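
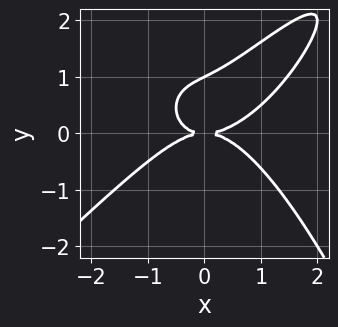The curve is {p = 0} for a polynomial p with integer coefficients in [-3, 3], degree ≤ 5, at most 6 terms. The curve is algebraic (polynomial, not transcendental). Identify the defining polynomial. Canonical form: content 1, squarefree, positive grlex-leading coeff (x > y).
The degree is 4 — the shape is more complex than any degree-3 curve.
Checking where it meets the axes: it meets the x-axis at x = 0 (among the integer gridlines); among the integer gridlines, it crosses the y-axis at y ∈ {0, 1}.
Together with the visible shape, these determine p as stated.

x^4 - x^3*y - x*y^2 + 2*y^3 - 2*y^2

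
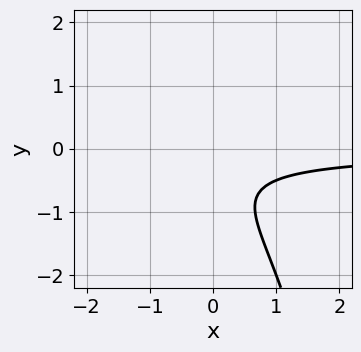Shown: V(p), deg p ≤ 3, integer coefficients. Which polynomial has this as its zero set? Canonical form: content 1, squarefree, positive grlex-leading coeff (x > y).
1. The degree is 3 — the shape is more complex than any degree-2 curve.
2. Reading off the gridlines: it misses every integer gridline on the x-axis; no y-intercept at any integer in the box.
3. Solving for integer coefficients yields p as stated.

x*y^2 - 2*x*y - 3*y^2 - 3*y - 2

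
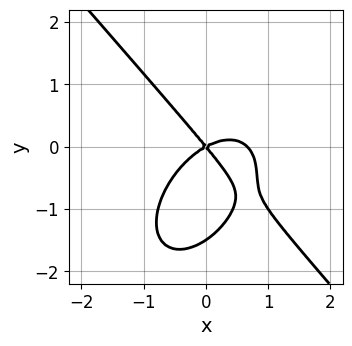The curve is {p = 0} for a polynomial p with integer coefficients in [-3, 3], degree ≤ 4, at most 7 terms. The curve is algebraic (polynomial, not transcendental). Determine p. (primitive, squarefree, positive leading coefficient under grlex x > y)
3*x^3 + 2*y^3 - 2*x^2 + 2*x*y + 3*y^2

(a) The degree is 3 — no degree-2 curve has this shape.
(b) From the visible intercepts: it meets the y-axis at y = 0 (among the integer gridlines); one x-axis crossing is at x = 0.
(c) The integer polynomial consistent with all of this is the stated p.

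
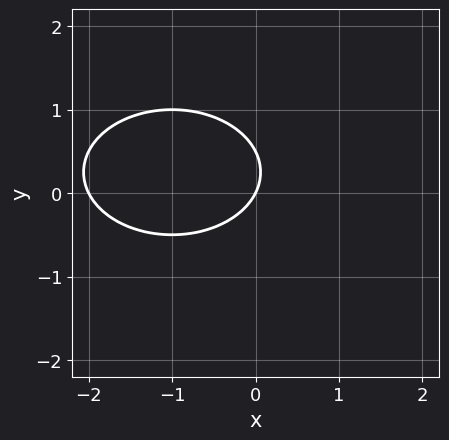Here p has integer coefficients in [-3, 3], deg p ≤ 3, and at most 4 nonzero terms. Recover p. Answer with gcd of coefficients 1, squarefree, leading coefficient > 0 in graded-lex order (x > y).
x^2 + 2*y^2 + 2*x - y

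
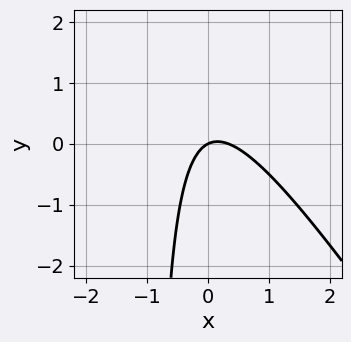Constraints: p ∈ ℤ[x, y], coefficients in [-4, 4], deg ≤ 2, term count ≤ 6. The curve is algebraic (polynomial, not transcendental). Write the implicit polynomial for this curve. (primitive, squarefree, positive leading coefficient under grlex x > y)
deg p = 2. The shape is more complex than any degree-1 curve.
Reading off the gridlines: one y-axis crossing is at y = 0; it meets the x-axis at x = 0 (among the integer gridlines).
Solving for integer coefficients yields p as stated.

3*x^2 + 2*x*y - x + 2*y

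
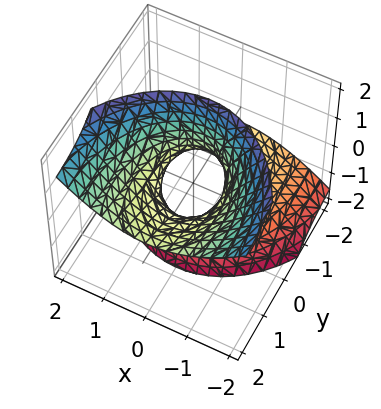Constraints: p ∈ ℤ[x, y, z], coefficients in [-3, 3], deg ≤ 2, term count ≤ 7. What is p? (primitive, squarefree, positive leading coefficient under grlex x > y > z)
2*x^2 + y^2 - 3*y*z - z^2 - 1

(a) deg p = 2.
(b) Checking where it meets the axes: the surface avoids every integer z-axis point in the box; the y-axis gridline crossings are at y ∈ {-1, 1}.
(c) Matching integer coefficients to the picture gives p.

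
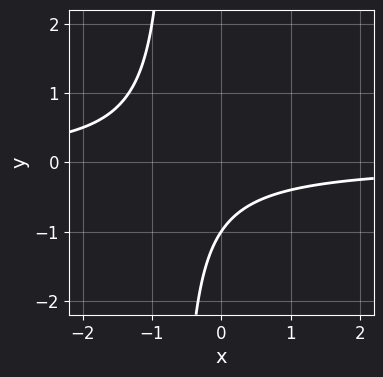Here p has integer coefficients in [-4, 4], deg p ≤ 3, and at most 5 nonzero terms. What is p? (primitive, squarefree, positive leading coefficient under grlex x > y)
1. Degree: a generic line meets the curve in up to 2 points, so deg p = 2.
2. From the axis intercepts and sections: no x-intercept at any integer in the box; it crosses the y-axis at the gridline y = -1.
3. Putting this together gives p.

3*x*y + 2*y + 2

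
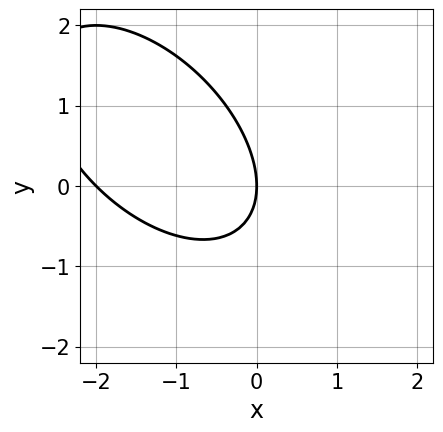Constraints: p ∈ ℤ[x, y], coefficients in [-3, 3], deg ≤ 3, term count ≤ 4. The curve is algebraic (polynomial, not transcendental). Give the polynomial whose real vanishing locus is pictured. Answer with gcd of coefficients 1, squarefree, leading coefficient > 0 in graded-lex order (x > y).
x^2 + x*y + y^2 + 2*x

First, degree: the shape is more complex than any degree-1 curve, so deg p = 2.
Then, from the axis intercepts and sections: among the integer gridlines, it crosses the x-axis at x ∈ {-2, 0}; it crosses the y-axis at the gridline y = 0.
Finally, these observations pin down the coefficients.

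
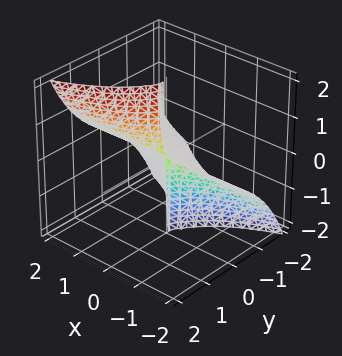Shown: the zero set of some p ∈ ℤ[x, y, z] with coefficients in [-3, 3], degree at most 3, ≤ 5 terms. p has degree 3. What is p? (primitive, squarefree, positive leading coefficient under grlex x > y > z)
2*x^2*y - 3*x^2*z + 2*y^3

First, deg p = 3. A generic line meets the surface in up to 3 points.
Then, checking where it meets the axes: every point of the z-axis in the box is on the surface; every point of the x-axis in the box is on the surface; it crosses the y-axis at the gridline y = 0.
Finally, fitting integer coefficients to these (and the overall shape) gives p.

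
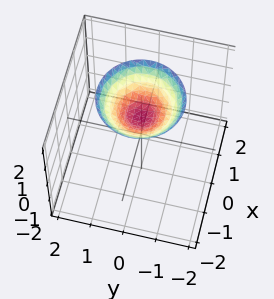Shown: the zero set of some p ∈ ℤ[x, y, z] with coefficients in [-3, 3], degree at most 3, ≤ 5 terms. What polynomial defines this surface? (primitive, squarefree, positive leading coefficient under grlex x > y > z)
2*x^2 + 2*y^2 - 3*z + 3

(a) Degree: a generic line meets the surface in up to 2 points, so deg p = 2.
(b) By symmetry, every cross-section ⟂ z is a circle, so x, y appear only via x² + y².
(c) From the axis intercepts and sections: it misses every integer gridline on the x-axis; a circular section at z = 2 has radius between 1 and 2; it meets the z-axis at z = 1 (among the integer gridlines); it misses every integer gridline on the y-axis.
(d) These observations pin down the coefficients.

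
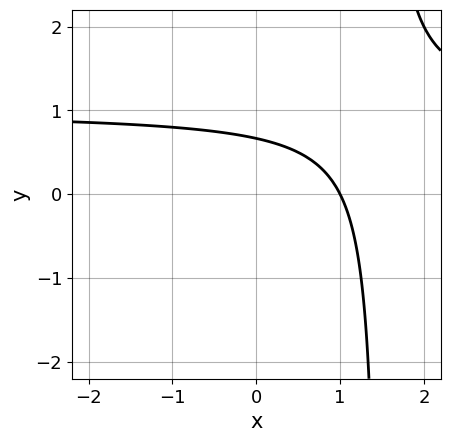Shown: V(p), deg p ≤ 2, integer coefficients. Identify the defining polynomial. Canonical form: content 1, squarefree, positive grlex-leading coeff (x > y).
2*x*y - 2*x - 3*y + 2

(a) deg p = 2. A generic line meets the curve in up to 2 points.
(b) Observable constraints: it crosses the x-axis at the gridline x = 1.
(c) Matching integer coefficients to the picture gives p.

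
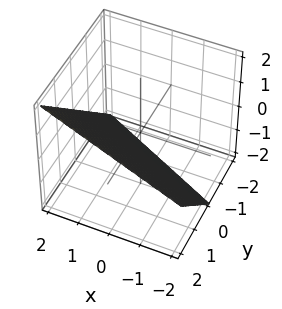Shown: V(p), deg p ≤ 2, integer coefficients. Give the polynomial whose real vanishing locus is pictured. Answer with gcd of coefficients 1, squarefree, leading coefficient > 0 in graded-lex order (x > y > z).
First, deg p = 1.
Next, against the integer gridlines: one y-axis crossing is at y = 1; one z-axis crossing is at z = -1; one x-axis crossing is at x = 2.
Finally, solving for integer coefficients yields p as stated.

x + 2*y - 2*z - 2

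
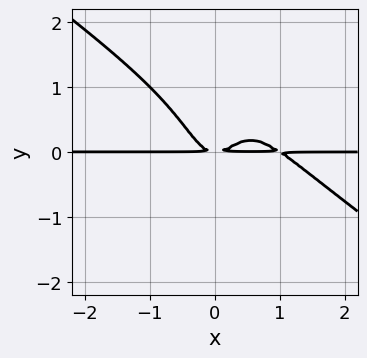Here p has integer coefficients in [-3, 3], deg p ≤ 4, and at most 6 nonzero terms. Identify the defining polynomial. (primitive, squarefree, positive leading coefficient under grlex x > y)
(a) Degree: the shape is more complex than any degree-3 curve, so deg p = 4.
(b) Reading off the gridlines: the visible x-axis segment lies entirely on the curve.
(c) These observations pin down the coefficients.

2*x^3*y + 2*x^2*y^2 - x*y^3 - 2*x^2*y + y^2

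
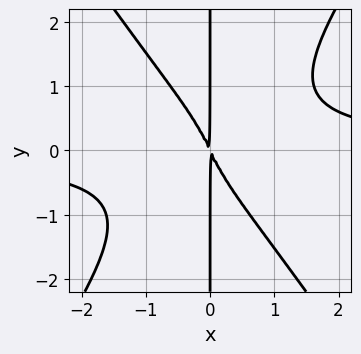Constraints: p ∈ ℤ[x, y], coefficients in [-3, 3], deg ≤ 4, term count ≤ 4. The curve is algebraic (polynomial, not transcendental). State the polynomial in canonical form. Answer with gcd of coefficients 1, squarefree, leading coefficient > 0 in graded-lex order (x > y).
deg p = 4. No degree-3 curve has this shape.
From the axis intercepts and sections: every point of the y-axis in the box is on the curve.
These observations pin down the coefficients.

2*x^3*y - x*y^3 - 2*x^2 - x*y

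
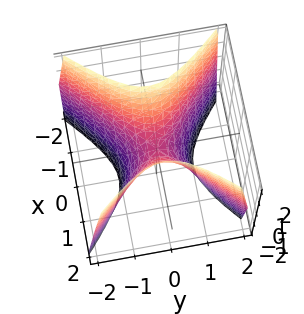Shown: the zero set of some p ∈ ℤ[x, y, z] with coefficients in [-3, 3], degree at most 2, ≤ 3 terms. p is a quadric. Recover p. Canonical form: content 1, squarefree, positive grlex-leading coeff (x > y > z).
1. Degree: a saddle surface; a quadric, so deg p = 2.
2. Symmetries: mirror symmetry x ↦ −x ⇒ only even powers of x; mirror symmetry y ↦ −y ⇒ only even powers of y.
3. From the axis intercepts and sections: it meets the y-axis at y = 0 (among the integer gridlines); one x-axis crossing is at x = 0.
4. Putting this together gives p.

2*x^2 - 2*y^2 - z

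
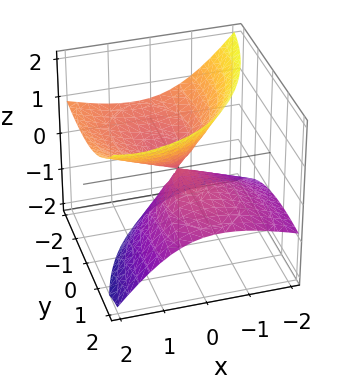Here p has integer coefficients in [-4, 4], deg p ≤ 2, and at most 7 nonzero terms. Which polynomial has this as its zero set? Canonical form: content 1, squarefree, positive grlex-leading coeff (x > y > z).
2*x^2 - 3*x*z + y^2 + 3*y*z - 3*z^2

(a) Degree: no degree-1 surface has this shape, so deg p = 2.
(b) Against the integer gridlines: it crosses the y-axis at the gridline y = 0; it crosses the x-axis at the gridline x = 0.
(c) Solving for integer coefficients yields p as stated.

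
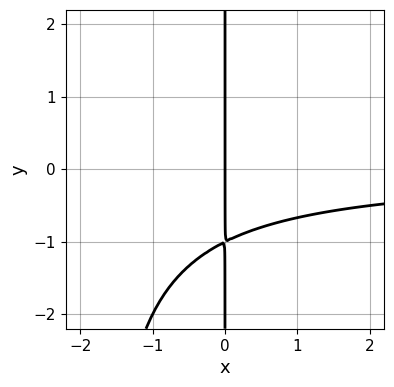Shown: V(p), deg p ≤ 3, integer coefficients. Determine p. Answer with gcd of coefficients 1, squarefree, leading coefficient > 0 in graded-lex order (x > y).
1. The degree is 3 — the shape is more complex than any degree-2 curve.
2. From the axis intercepts and sections: it crosses the x-axis at the gridline x = 0; every point of the y-axis in the box is on the curve.
3. Putting this together gives p.

x^2*y + 2*x*y + 2*x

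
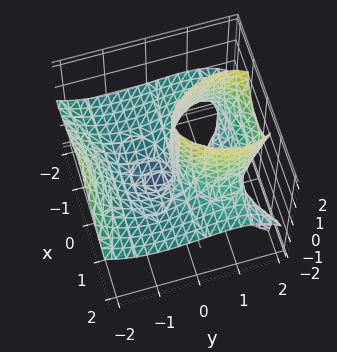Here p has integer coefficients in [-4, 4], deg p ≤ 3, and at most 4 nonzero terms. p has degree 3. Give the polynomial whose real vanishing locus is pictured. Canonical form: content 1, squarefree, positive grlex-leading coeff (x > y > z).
(a) The degree is 3 — no degree-2 surface has this shape.
(b) Against the integer gridlines: it meets the y-axis at y = 0 (among the integer gridlines); every point of the z-axis in the box is on the surface; the visible x-axis segment lies entirely on the surface.
(c) Fitting integer coefficients to these (and the overall shape) gives p.

3*x^2*z + y^3 - 2*y*z - 2*y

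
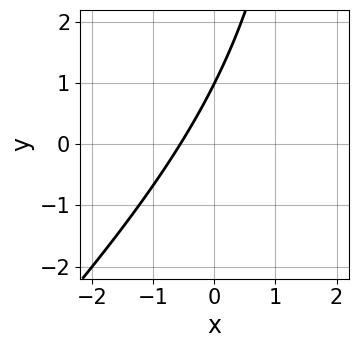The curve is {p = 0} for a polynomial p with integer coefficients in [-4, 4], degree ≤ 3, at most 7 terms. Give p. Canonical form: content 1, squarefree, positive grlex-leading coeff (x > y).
x^2 - x*y - 3*x + 2*y - 2

deg p = 2. A generic line meets the curve in up to 2 points.
Observable constraints: one y-axis crossing is at y = 1.
These observations pin down the coefficients.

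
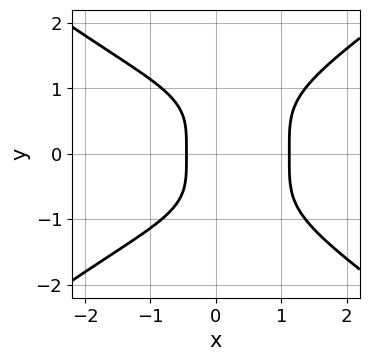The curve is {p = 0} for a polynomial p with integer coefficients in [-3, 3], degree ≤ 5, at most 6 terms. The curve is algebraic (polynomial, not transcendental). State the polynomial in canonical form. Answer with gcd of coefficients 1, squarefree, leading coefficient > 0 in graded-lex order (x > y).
First, the degree is 4 — no degree-3 curve has this shape.
Then, symmetries: it's symmetric under y → −y, forcing even powers of y.
Then, from the axis intercepts and sections: it misses every integer gridline on the y-axis.
Finally, these observations pin down the coefficients.

x^4 - 3*y^4 + 3*x^2 - 3*x - 2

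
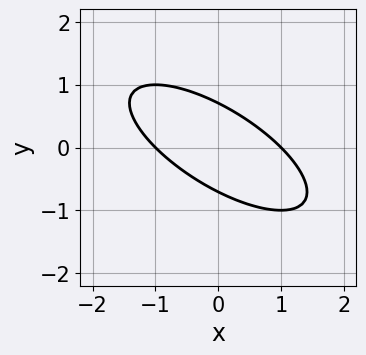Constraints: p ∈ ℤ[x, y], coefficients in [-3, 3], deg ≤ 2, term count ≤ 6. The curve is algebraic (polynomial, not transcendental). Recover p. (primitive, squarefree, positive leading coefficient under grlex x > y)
x^2 + 2*x*y + 2*y^2 - 1

First, deg p = 2.
Next, observable constraints: the x-axis gridline crossings are at x ∈ {-1, 1}.
Finally, matching integer coefficients to the picture gives p.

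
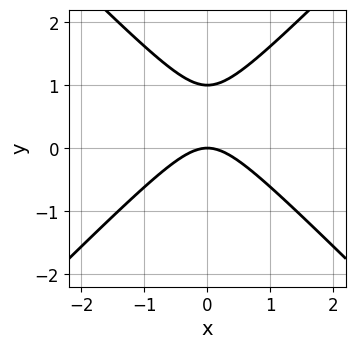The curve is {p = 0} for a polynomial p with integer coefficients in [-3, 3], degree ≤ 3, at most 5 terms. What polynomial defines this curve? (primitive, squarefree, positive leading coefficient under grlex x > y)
x^2 - y^2 + y

First, deg p = 2. The shape is more complex than any degree-1 curve.
Next, symmetries: mirror symmetry x ↦ −x ⇒ only even powers of x.
Then, from the visible intercepts: among the integer gridlines, it crosses the y-axis at y ∈ {0, 1}; it crosses the x-axis at the gridline x = 0.
Finally, these observations pin down the coefficients.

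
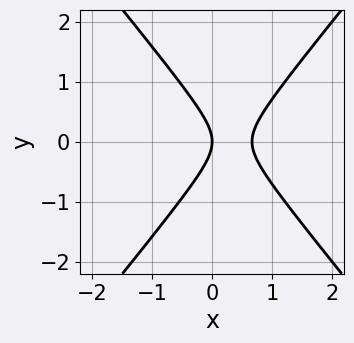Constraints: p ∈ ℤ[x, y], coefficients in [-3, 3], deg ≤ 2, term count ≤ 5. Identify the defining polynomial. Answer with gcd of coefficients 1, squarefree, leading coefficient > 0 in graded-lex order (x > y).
3*x^2 - 2*y^2 - 2*x

First, the degree is 2 — the shape is more complex than any degree-1 curve.
Next, symmetries: the y ↦ −y reflection is a symmetry, so y appears only in even powers.
Next, from the visible intercepts: it meets the x-axis at x = 0 (among the integer gridlines); one y-axis crossing is at y = 0.
Finally, fitting integer coefficients to these (and the overall shape) gives p.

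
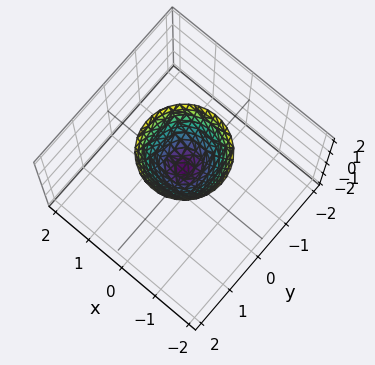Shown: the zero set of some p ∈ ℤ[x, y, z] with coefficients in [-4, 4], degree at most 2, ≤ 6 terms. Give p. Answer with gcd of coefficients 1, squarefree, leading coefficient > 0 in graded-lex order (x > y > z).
Degree: a generic line meets the surface in up to 2 points, so deg p = 2.
Symmetries: rotational symmetry about the z-axis ⇒ p depends on x, y only through x² + y².
From the axis intercepts and sections: it misses every integer gridline on the y-axis; the surface avoids every integer x-axis point in the box; a circular section at z = 1 has radius between 0 and 1.
Matching integer coefficients to the picture gives p.

3*x^2 + 3*y^2 - 2*z + 1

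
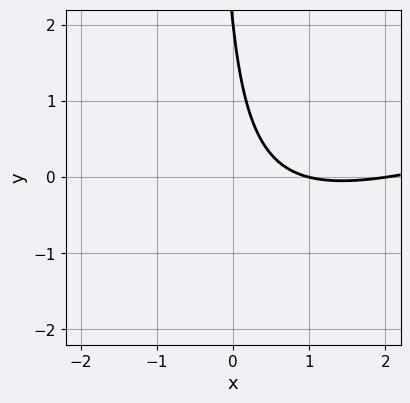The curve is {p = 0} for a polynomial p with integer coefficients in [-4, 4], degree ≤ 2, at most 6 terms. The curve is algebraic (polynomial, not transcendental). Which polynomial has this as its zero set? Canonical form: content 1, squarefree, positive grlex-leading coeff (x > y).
x^2 - 3*x*y - 3*x - y + 2

1. Degree: a generic line meets the curve in up to 2 points, so deg p = 2.
2. Against the integer gridlines: it crosses the y-axis at the gridline y = 2; among the integer gridlines, it crosses the x-axis at x ∈ {1, 2}.
3. Putting this together gives p.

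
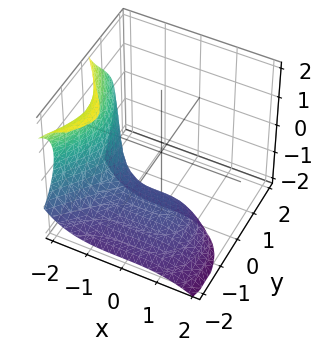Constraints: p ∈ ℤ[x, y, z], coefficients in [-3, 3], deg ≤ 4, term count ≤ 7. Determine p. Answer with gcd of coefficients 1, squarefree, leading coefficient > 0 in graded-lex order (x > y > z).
x^3 + 2*y*z^2 + 3*y^2 + 2*z + 3

(a) Degree: no degree-2 surface has this shape, so deg p = 3.
(b) Against the integer gridlines: it misses every integer gridline on the y-axis.
(c) Solving for integer coefficients yields p as stated.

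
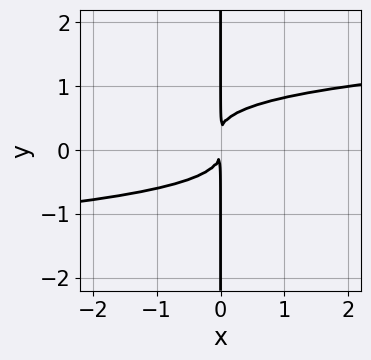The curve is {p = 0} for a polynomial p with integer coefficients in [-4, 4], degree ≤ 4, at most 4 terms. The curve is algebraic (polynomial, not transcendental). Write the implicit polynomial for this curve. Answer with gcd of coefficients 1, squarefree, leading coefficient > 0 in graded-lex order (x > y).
3*x*y^3 - x*y^2 - x^2

1. deg p = 4. No degree-3 curve has this shape.
2. From the visible intercepts: every point of the y-axis in the box is on the curve.
3. Matching integer coefficients to the picture gives p.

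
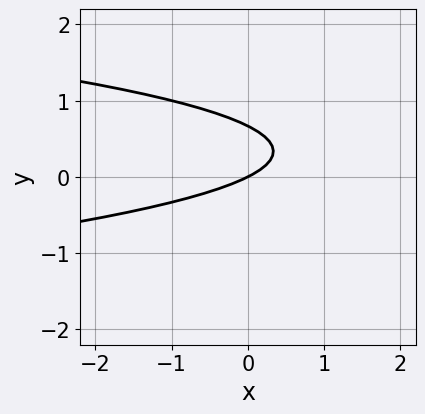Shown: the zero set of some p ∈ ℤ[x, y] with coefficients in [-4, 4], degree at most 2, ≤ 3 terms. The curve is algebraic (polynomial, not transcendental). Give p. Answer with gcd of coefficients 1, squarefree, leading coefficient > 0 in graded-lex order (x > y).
3*y^2 + x - 2*y

The degree is 2 — a generic line meets the curve in up to 2 points.
Observable constraints: one y-axis crossing is at y = 0; it meets the x-axis at x = 0 (among the integer gridlines).
Matching integer coefficients to the picture gives p.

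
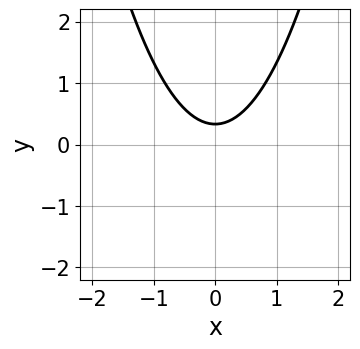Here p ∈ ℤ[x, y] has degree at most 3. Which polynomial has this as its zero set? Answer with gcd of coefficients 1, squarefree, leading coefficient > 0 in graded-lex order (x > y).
3*x^2 - 3*y + 1

1. The degree is 2 — no degree-1 curve has this shape.
2. Symmetries: mirror symmetry x ↦ −x ⇒ only even powers of x.
3. Checking where it meets the axes: the curve avoids every integer x-axis point in the box.
4. These observations pin down the coefficients.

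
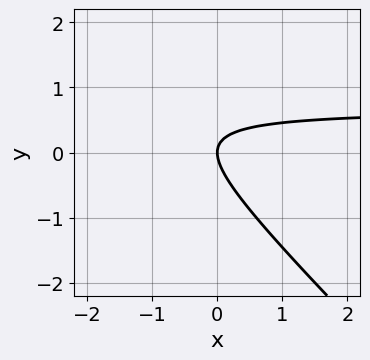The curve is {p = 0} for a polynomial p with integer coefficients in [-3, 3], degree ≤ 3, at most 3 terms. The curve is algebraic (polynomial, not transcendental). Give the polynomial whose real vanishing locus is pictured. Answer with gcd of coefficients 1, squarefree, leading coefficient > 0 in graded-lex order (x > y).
1. deg p = 2.
2. Observable constraints: it meets the y-axis at y = 0 (among the integer gridlines); one x-axis crossing is at x = 0.
3. Assembling these constraints gives the stated polynomial.

3*x*y + 3*y^2 - 2*x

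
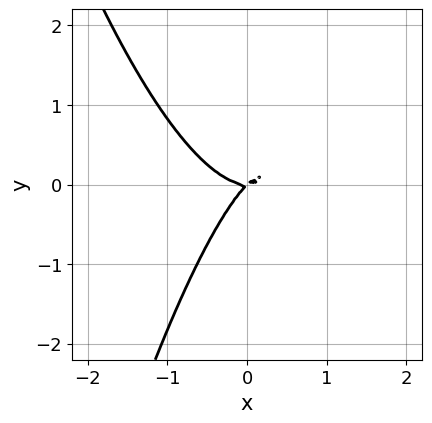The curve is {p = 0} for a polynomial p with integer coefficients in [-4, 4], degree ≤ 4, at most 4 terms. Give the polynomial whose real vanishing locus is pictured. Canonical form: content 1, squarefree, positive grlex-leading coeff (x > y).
3*x^3 - 2*x*y + 2*y^2

deg p = 3.
From the visible intercepts: it meets the x-axis at x = 0 (among the integer gridlines); it crosses the y-axis at the gridline y = 0.
These observations pin down the coefficients.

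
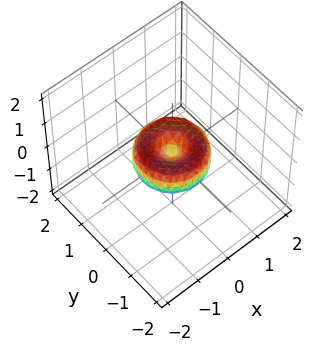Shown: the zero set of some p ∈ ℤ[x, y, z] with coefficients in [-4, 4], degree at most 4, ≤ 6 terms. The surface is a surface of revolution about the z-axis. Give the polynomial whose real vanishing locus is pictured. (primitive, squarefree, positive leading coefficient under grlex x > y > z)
x^4 + 2*x^2*y^2 + y^4 - x^2 - y^2 + z^2

(a) deg p = 4.
(b) By symmetry, the z-axis is an axis of rotation, so x and y enter only as x² + y².
(c) From the visible intercepts: a circular section at z = 0 has radius exactly 1; among the integer gridlines, it crosses the y-axis at y ∈ {-1, 0, 1}; one z-axis crossing is at z = 0; among the integer gridlines, it crosses the x-axis at x ∈ {-1, 0, 1}.
(d) Matching integer coefficients to the picture gives p.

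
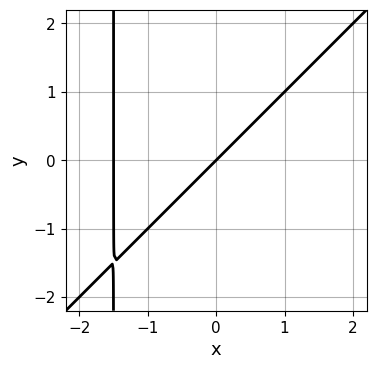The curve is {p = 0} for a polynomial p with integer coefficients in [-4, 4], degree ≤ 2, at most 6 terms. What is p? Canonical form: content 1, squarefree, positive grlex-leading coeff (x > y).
2*x^2 - 2*x*y + 3*x - 3*y

deg p = 2. The shape is more complex than any degree-1 curve.
Against the integer gridlines: it crosses the x-axis at the gridline x = 0; one y-axis crossing is at y = 0.
These observations pin down the coefficients.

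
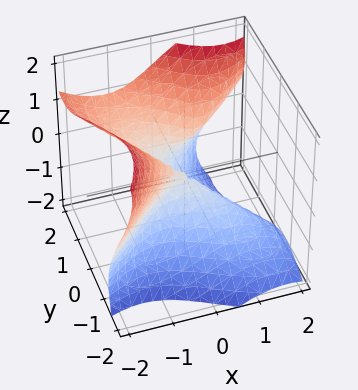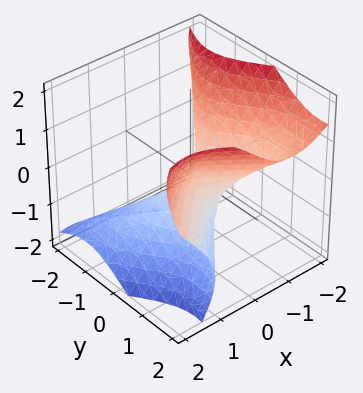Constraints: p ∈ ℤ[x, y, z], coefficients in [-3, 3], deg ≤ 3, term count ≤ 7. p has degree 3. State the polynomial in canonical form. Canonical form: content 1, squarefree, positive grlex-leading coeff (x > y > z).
1. Degree: a generic line meets the surface in up to 3 points, so deg p = 3.
2. Against the integer gridlines: one z-axis crossing is at z = 0; the y-axis gridline crossings are at y ∈ {0, 1}; it crosses the x-axis at the gridline x = 0.
3. Fitting integer coefficients to these (and the overall shape) gives p.

x^3 - 2*x*y*z - y^3 + z^3 + y^2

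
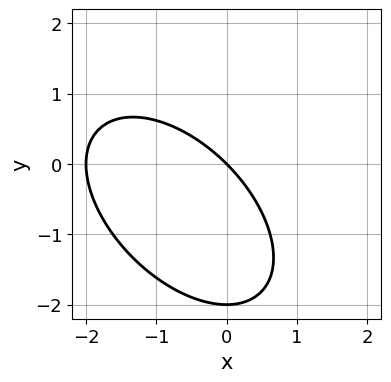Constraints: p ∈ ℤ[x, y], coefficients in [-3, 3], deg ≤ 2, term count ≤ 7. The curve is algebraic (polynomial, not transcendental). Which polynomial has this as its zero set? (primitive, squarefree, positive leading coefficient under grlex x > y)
(a) Degree: a generic line meets the curve in up to 2 points, so deg p = 2.
(b) Checking where it meets the axes: the x-axis gridline crossings are at x ∈ {-2, 0}; the y-axis gridline crossings are at y ∈ {-2, 0}.
(c) Together with the visible shape, these determine p as stated.

x^2 + x*y + y^2 + 2*x + 2*y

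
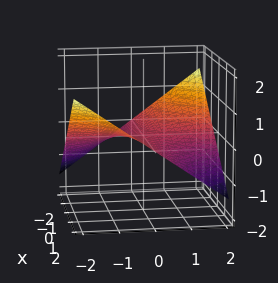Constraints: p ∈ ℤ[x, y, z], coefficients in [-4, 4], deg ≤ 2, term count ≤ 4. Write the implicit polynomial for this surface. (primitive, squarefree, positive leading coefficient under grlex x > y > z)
x*y + 3*z

1. Degree: a hyperbolic paraboloid; a quadric, so deg p = 2.
2. Checking where it meets the axes: it meets the z-axis at z = 0 (among the integer gridlines); every point of the x-axis in the box is on the surface; the visible y-axis segment lies entirely on the surface.
3. The integer polynomial consistent with all of this is the stated p.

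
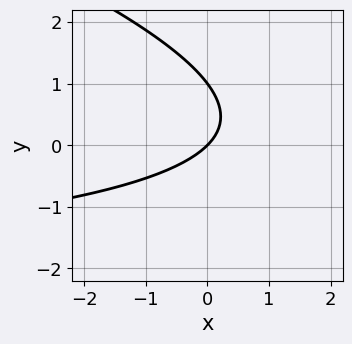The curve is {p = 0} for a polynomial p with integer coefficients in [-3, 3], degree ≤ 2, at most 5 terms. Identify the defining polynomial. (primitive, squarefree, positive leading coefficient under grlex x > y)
First, deg p = 2.
Then, observable constraints: it crosses the x-axis at the gridline x = 0; among the integer gridlines, it crosses the y-axis at y ∈ {0, 1}.
Finally, putting this together gives p.

x*y + 3*y^2 + 3*x - 3*y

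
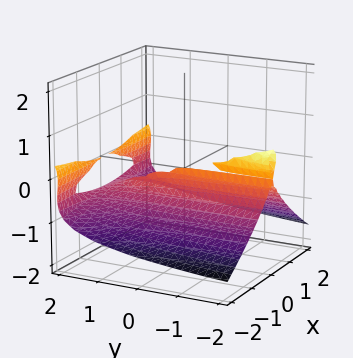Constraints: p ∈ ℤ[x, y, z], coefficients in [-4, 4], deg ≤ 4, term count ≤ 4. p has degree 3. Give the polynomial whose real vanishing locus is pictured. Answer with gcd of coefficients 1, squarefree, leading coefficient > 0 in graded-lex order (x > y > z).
First, there are 2 components. They look like related sheets of one shape, so recover p as a whole.
Next, the degree is 3 — the shape is more complex than any degree-2 surface.
Next, from the axis intercepts and sections: it crosses the x-axis at the gridline x = 0; it crosses the z-axis at the gridline z = 0; every point of the y-axis in the box is on the surface.
Finally, these observations pin down the coefficients.

x^2*y - y*z^2 - 3*z^3 - 2*x^2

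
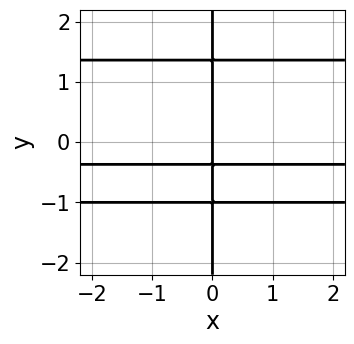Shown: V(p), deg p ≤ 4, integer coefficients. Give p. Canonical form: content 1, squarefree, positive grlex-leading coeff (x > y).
2*x*y^3 - 3*x*y - x

deg p = 4. A generic line meets the curve in up to 4 points.
Reading off the gridlines: every point of the y-axis in the box is on the curve; it crosses the x-axis at the gridline x = 0.
Putting this together gives p.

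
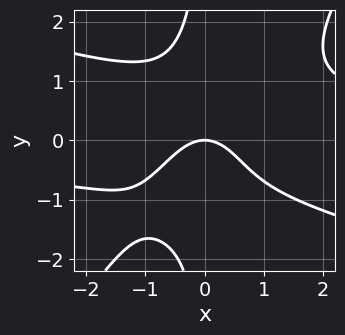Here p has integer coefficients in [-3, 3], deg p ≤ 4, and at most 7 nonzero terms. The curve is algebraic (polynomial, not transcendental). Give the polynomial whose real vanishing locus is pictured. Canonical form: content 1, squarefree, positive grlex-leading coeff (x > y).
x^3*y + 2*x^2*y^2 - 2*x*y^3 - 3*x^2 - 3*y

First, degree: no degree-3 curve has this shape, so deg p = 4.
Next, observable constraints: it crosses the x-axis at the gridline x = 0; it meets the y-axis at y = 0 (among the integer gridlines).
Finally, these observations pin down the coefficients.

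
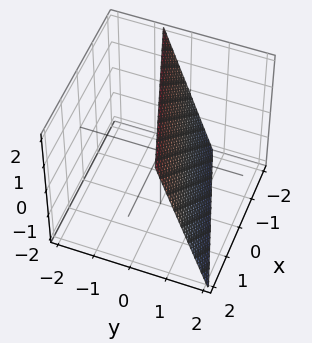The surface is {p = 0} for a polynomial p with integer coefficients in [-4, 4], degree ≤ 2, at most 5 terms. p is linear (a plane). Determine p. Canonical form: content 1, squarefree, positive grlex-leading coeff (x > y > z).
Degree: every cross-section is a straight line — this is a plane, so deg p = 1.
Against the integer gridlines: one x-axis crossing is at x = -2; it crosses the z-axis at the gridline z = 2.
Matching integer coefficients to the picture gives p.

x - 3*y - z + 2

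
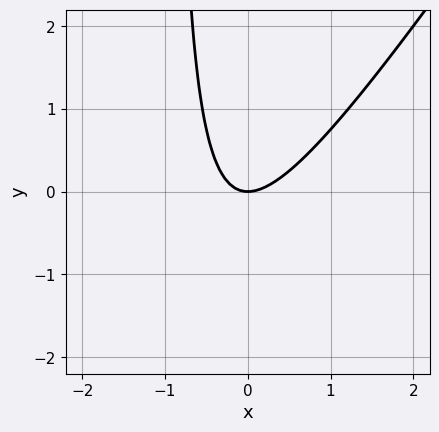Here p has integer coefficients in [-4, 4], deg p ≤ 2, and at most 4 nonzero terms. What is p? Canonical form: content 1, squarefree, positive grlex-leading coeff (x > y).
deg p = 2.
From the axis intercepts and sections: it meets the y-axis at y = 0 (among the integer gridlines); it meets the x-axis at x = 0 (among the integer gridlines).
Matching integer coefficients to the picture gives p.

3*x^2 - 2*x*y - 2*y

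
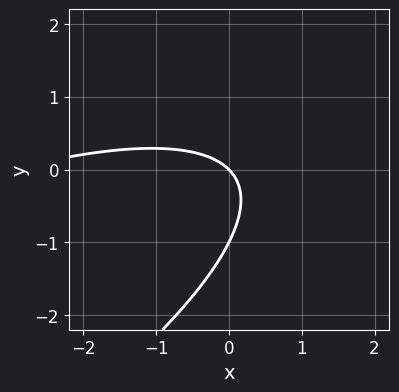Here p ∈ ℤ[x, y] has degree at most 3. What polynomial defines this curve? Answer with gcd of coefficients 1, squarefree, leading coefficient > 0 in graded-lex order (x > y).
x^2 - 3*x*y + 3*y^2 + 3*x + 3*y

Degree: a generic line meets the curve in up to 2 points, so deg p = 2.
Observable constraints: one x-axis crossing is at x = 0; the y-axis gridline crossings are at y ∈ {-1, 0}.
Matching integer coefficients to the picture gives p.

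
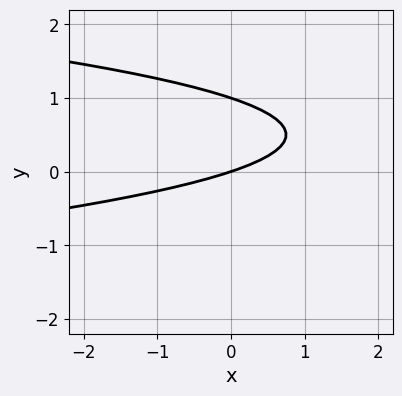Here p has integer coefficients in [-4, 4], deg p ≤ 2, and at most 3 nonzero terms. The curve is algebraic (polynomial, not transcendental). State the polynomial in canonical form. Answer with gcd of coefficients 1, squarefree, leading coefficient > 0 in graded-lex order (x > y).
(a) deg p = 2.
(b) Reading off the gridlines: one x-axis crossing is at x = 0; among the integer gridlines, it crosses the y-axis at y ∈ {0, 1}.
(c) Fitting integer coefficients to these (and the overall shape) gives p.

3*y^2 + x - 3*y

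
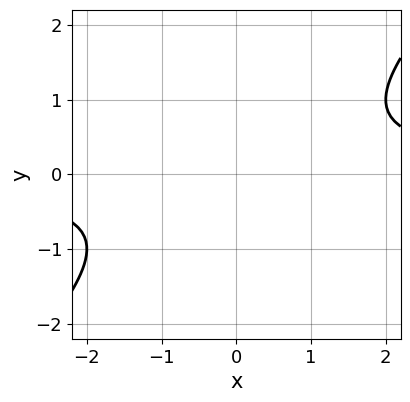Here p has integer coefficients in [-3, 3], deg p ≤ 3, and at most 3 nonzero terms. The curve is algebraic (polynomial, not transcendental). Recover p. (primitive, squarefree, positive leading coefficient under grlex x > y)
1. Degree: the shape is more complex than any degree-1 curve, so deg p = 2.
2. From the visible intercepts: the curve avoids every integer x-axis point in the box; it misses every integer gridline on the y-axis.
3. Matching integer coefficients to the picture gives p.

x*y - y^2 - 1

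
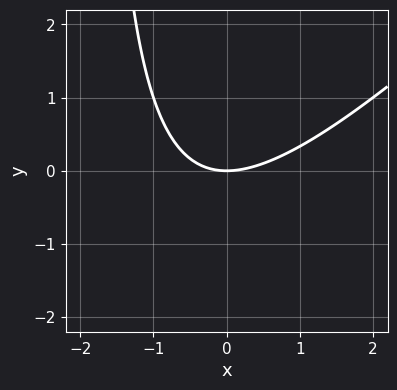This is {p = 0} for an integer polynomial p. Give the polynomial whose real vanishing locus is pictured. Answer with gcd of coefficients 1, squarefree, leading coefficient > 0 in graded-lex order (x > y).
x^2 - x*y - 2*y

First, the degree is 2 — a generic line meets the curve in up to 2 points.
Then, reading off the gridlines: one x-axis crossing is at x = 0; one y-axis crossing is at y = 0.
Finally, the integer polynomial consistent with all of this is the stated p.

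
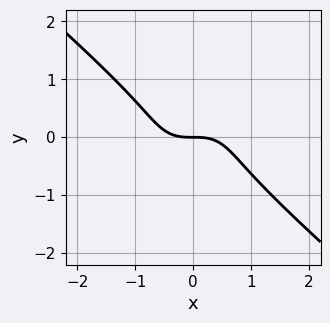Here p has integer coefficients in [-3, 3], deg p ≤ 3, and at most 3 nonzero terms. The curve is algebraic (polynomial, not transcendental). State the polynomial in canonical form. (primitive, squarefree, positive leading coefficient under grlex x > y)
2*x^3 + 3*y^3 + 2*y

(a) deg p = 3. The shape is more complex than any degree-2 curve.
(b) From the visible intercepts: it crosses the x-axis at the gridline x = 0; it meets the y-axis at y = 0 (among the integer gridlines).
(c) These observations pin down the coefficients.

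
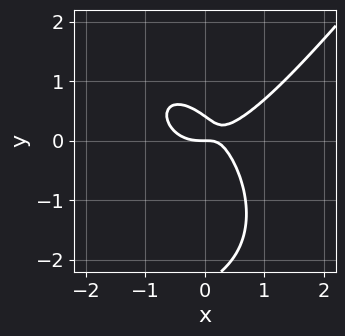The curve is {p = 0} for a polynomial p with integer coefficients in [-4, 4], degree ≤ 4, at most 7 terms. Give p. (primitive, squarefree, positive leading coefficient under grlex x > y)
(a) deg p = 3.
(b) From the visible intercepts: it meets the x-axis at x = 0 (among the integer gridlines); one y-axis crossing is at y = 0.
(c) Matching integer coefficients to the picture gives p.

2*x^3 - y^3 - 2*x*y - 2*y^2 + y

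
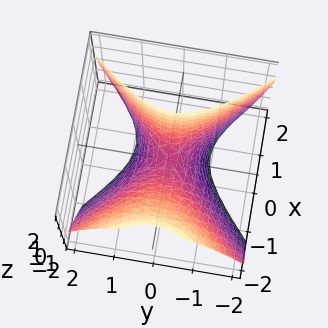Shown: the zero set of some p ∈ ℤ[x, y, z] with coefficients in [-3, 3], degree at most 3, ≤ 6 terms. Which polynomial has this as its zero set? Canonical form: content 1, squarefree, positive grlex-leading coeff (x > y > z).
3*x^2 + 2*x*z - 3*y^2 - 2*z

1. Degree: a generic line meets the surface in up to 2 points, so deg p = 2.
2. From the visible intercepts: one x-axis crossing is at x = 0; it meets the y-axis at y = 0 (among the integer gridlines); it meets the z-axis at z = 0 (among the integer gridlines).
3. Matching integer coefficients to the picture gives p.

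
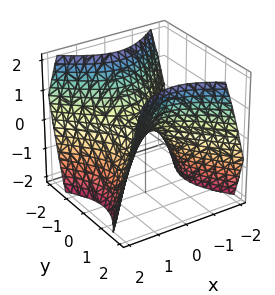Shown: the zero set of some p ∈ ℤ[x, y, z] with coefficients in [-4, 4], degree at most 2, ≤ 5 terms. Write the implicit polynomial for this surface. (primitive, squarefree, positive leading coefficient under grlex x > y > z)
1. Degree: a hyperbolic paraboloid; a quadric, so deg p = 2.
2. Symmetries: it's symmetric under y → −y, forcing even powers of y; mirror symmetry x ↦ −x ⇒ only even powers of x.
3. From the axis intercepts and sections: it crosses the z-axis at the gridline z = 0; it meets the x-axis at x = 0 (among the integer gridlines); one y-axis crossing is at y = 0.
4. Matching integer coefficients to the picture gives p.

x^2 - y^2 + z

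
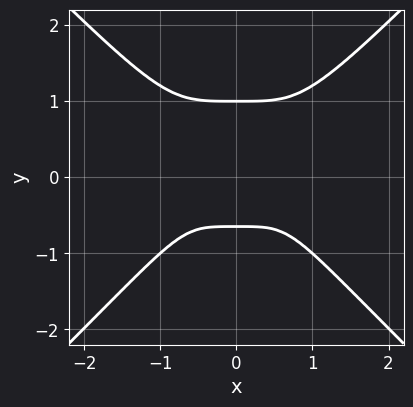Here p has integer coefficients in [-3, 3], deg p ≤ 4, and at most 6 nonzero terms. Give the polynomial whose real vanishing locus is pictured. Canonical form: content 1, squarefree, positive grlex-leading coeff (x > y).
1. Degree: no degree-3 curve has this shape, so deg p = 4.
2. Symmetries: mirror symmetry x ↦ −x ⇒ only even powers of x.
3. Checking where it meets the axes: it crosses the y-axis at the gridline y = 1; it misses every integer gridline on the x-axis.
4. Matching integer coefficients to the picture gives p.

2*x^4 - 2*y^4 + y + 1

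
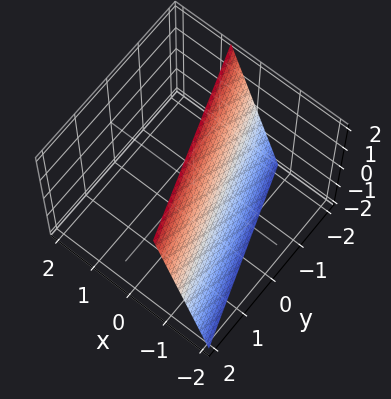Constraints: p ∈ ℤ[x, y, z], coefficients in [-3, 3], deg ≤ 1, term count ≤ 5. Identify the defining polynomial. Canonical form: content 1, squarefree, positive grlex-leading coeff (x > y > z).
1. Degree: every cross-section is a straight line — this is a plane, so deg p = 1.
2. From the axis intercepts and sections: one y-axis crossing is at y = -2; one z-axis crossing is at z = 2.
3. Matching integer coefficients to the picture gives p.

3*x + y - z + 2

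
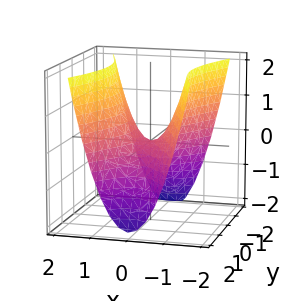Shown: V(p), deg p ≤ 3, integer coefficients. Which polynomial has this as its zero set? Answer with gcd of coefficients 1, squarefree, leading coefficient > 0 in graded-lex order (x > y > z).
3*x^2 - y^2 - 2*z

First, deg p = 2. A saddle surface; a quadric.
Then, symmetries: mirror symmetry x ↦ −x ⇒ only even powers of x; it's symmetric under y → −y, forcing even powers of y.
Next, from the axis intercepts and sections: one y-axis crossing is at y = 0; one z-axis crossing is at z = 0; it crosses the x-axis at the gridline x = 0.
Finally, fitting integer coefficients to these (and the overall shape) gives p.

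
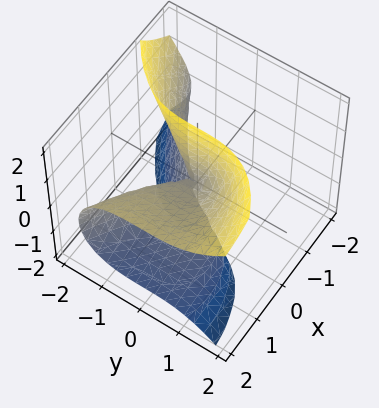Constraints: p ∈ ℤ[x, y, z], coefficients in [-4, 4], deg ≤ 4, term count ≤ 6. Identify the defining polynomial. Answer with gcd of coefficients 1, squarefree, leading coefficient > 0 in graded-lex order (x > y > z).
3*x*z^2 - 2*y^3 - 2*x^2 + 2*x*z

Degree: a generic line meets the surface in up to 3 points, so deg p = 3.
Observable constraints: it crosses the y-axis at the gridline y = 0; one x-axis crossing is at x = 0; the visible z-axis segment lies entirely on the surface.
The integer polynomial consistent with all of this is the stated p.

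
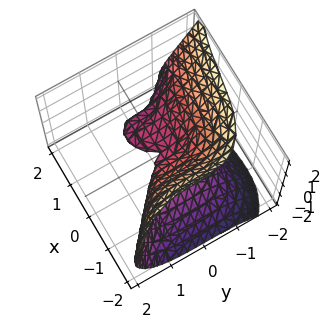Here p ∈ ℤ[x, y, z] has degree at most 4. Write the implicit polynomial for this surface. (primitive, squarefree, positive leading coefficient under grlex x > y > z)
x^3 + 2*y^3 - x^2 + 2*x*z + 3*z^2

First, deg p = 3.
Next, from the axis intercepts and sections: it crosses the y-axis at the gridline y = 0; it crosses the z-axis at the gridline z = 0.
Finally, putting this together gives p.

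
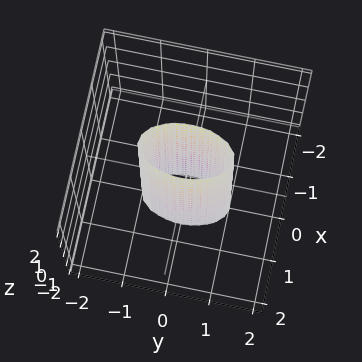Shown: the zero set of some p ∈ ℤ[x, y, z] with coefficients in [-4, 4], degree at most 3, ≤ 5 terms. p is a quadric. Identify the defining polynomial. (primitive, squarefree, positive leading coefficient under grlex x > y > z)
3*x^2 + y^2 - 1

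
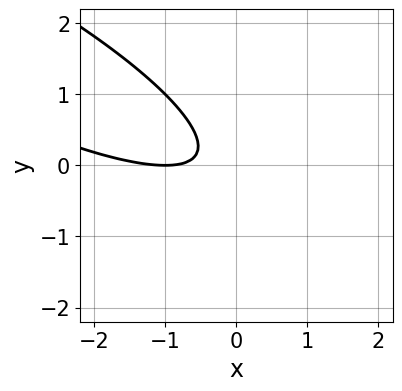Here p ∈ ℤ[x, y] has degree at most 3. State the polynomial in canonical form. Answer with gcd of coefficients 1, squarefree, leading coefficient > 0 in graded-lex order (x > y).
x^2 + 3*x*y + 3*y^2 + 2*x + 1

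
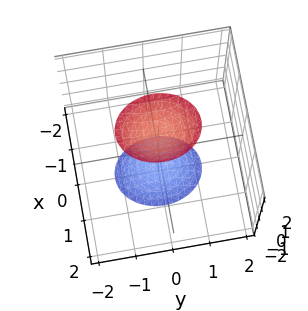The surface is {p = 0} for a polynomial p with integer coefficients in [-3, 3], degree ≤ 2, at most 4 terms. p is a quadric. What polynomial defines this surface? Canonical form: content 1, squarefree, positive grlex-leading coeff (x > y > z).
1. I count 2 distinct pieces.
2. The degree is 2 — two separate bowl-shaped sheets opening away from each other; a quadric.
3. Symmetries: it's symmetric under y → −y, forcing even powers of y; it's symmetric under x → −x, forcing even powers of x; mirror symmetry z ↦ −z ⇒ only even powers of z.
4. Observable constraints: no y-intercept at any integer in the box; the surface avoids every integer x-axis point in the box.
5. Matching integer coefficients to the picture gives p.

3*x^2 + 2*y^2 - z^2 + 2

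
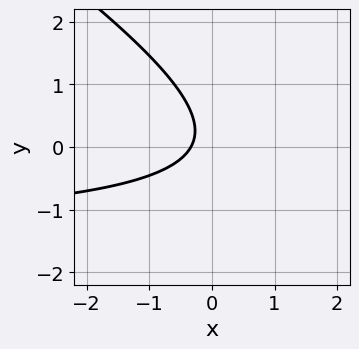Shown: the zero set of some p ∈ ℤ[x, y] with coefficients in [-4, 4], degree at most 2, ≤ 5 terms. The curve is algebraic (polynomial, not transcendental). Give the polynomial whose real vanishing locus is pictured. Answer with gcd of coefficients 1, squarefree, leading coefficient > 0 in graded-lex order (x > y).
2*x*y + 3*y^2 + 3*x - y + 1

First, deg p = 2. A generic line meets the curve in up to 2 points.
Then, reading off the gridlines: no y-intercept at any integer in the box.
Finally, putting this together gives p.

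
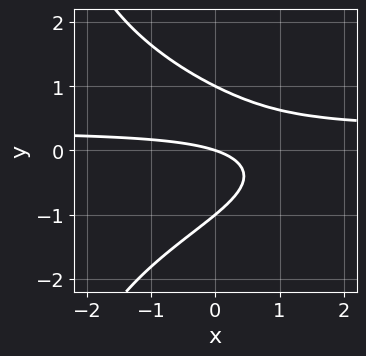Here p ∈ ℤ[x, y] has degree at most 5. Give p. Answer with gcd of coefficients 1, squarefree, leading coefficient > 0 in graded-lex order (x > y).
Degree: a generic line meets the curve in up to 4 points, so deg p = 4.
Checking where it meets the axes: one x-axis crossing is at x = 0; among the integer gridlines, it crosses the y-axis at y ∈ {-1, 0, 1}.
Together with the visible shape, these determine p as stated.

x*y^3 + 3*y^3 + 3*x*y - x - 3*y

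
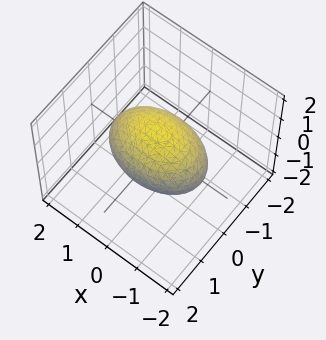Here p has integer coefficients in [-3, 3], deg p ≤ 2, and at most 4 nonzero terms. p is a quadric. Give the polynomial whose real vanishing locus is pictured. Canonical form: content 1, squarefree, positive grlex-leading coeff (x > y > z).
x^2 + 2*y^2 + 2*z^2 - 2

(a) The degree is 2 — bounded and convex; a quadric.
(b) Symmetries: mirror symmetry x ↦ −x ⇒ only even powers of x; it's symmetric under z → −z, forcing even powers of z; mirror symmetry y ↦ −y ⇒ only even powers of y.
(c) From the axis intercepts and sections: the z-axis gridline crossings are at z ∈ {-1, 1}; the y-axis gridline crossings are at y ∈ {-1, 1}.
(d) Solving for integer coefficients yields p as stated.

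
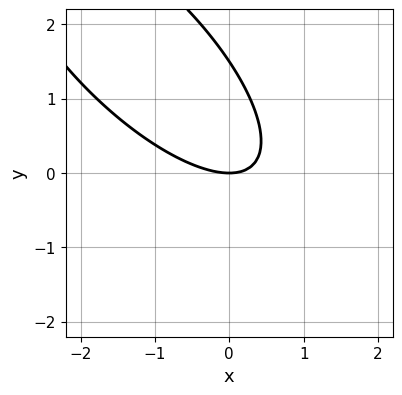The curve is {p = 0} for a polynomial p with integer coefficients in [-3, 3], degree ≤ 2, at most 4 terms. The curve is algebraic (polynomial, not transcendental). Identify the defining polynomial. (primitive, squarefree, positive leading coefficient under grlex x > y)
2*x^2 + 3*x*y + 2*y^2 - 3*y

(a) Degree: no degree-1 curve has this shape, so deg p = 2.
(b) From the visible intercepts: one x-axis crossing is at x = 0; it meets the y-axis at y = 0 (among the integer gridlines).
(c) The integer polynomial consistent with all of this is the stated p.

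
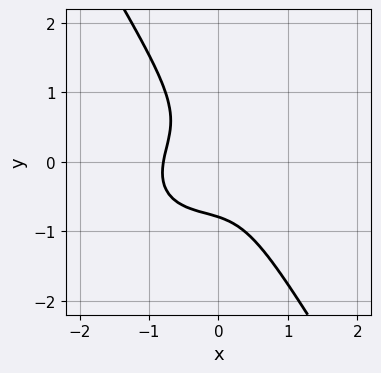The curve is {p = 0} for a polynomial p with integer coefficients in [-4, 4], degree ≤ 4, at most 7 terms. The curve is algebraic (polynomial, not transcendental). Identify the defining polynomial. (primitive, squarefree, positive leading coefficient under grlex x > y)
Degree: the shape is more complex than any degree-2 curve, so deg p = 3.
Matching integer coefficients to the picture gives p.

2*x^3 - x^2*y + 2*x*y^2 + 2*y^3 + 1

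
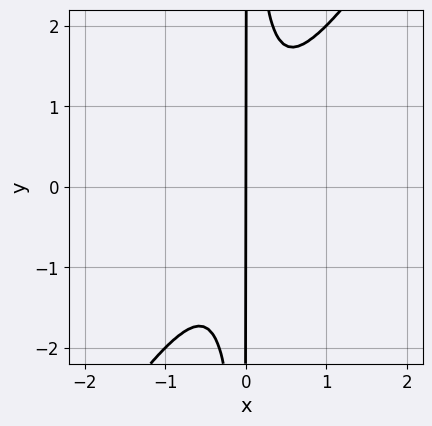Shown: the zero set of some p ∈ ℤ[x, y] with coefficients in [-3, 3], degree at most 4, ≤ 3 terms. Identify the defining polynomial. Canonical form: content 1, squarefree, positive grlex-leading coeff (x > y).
deg p = 3. No degree-2 curve has this shape.
Reading off the gridlines: every point of the y-axis in the box is on the curve; it meets the x-axis at x = 0 (among the integer gridlines).
Fitting integer coefficients to these (and the overall shape) gives p.

3*x^3 - 2*x^2*y + x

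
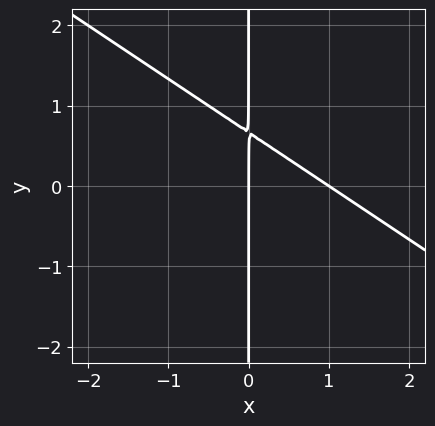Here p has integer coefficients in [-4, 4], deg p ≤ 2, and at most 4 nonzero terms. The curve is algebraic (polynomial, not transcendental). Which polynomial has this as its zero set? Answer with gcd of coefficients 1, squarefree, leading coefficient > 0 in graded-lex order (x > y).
2*x^2 + 3*x*y - 2*x

The degree is 2 — no degree-1 curve has this shape.
From the axis intercepts and sections: the visible y-axis segment lies entirely on the curve; among the integer gridlines, it crosses the x-axis at x ∈ {0, 1}.
Assembling these constraints gives the stated polynomial.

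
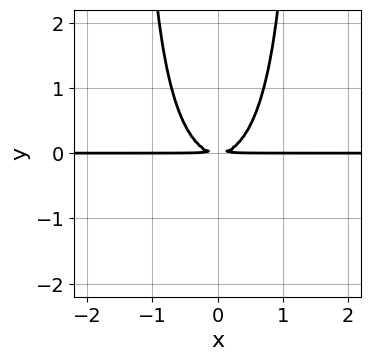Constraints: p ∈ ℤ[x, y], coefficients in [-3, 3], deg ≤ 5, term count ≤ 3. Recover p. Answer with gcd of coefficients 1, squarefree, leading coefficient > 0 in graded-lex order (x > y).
(a) The degree is 4 — the shape is more complex than any degree-3 curve.
(b) Symmetries: the x ↦ −x reflection is a symmetry, so x appears only in even powers.
(c) From the visible intercepts: every point of the x-axis in the box is on the curve.
(d) Together with the visible shape, these determine p as stated.

x^2*y^2 + 3*x^2*y - 2*y^2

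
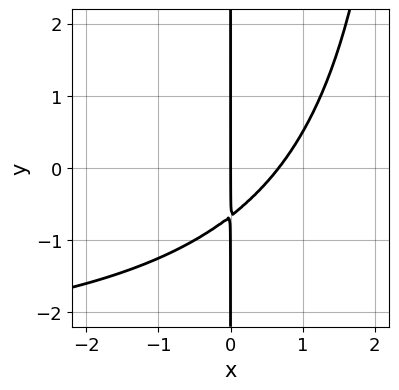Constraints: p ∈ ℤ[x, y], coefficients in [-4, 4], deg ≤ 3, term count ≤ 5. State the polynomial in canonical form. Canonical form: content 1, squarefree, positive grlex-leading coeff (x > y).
First, the degree is 3 — a generic line meets the curve in up to 3 points.
Then, from the visible intercepts: every point of the y-axis in the box is on the curve; it crosses the x-axis at the gridline x = 0.
Finally, assembling these constraints gives the stated polynomial.

x^2*y + 3*x^2 - 3*x*y - 2*x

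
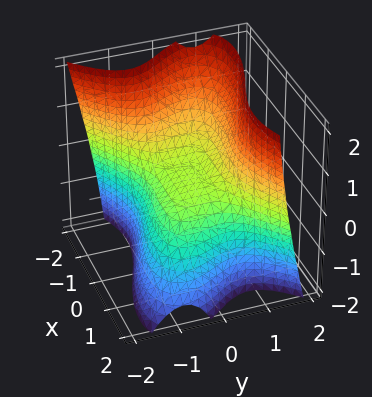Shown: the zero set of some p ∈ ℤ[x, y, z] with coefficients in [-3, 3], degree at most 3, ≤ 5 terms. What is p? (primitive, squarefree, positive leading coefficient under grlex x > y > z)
First, the degree is 3 — the shape is more complex than any degree-2 surface.
Then, reading off the gridlines: it meets the x-axis at x = 0 (among the integer gridlines); it meets the y-axis at y = 0 (among the integer gridlines); one z-axis crossing is at z = 0.
Finally, matching integer coefficients to the picture gives p.

x^3 - 2*x*y*z - 3*y^3 + 3*z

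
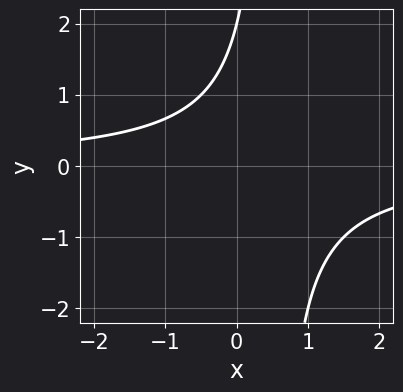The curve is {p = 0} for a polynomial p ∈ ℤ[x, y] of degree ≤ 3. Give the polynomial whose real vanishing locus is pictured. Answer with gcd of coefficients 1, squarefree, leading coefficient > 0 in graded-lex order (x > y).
2*x*y - y + 2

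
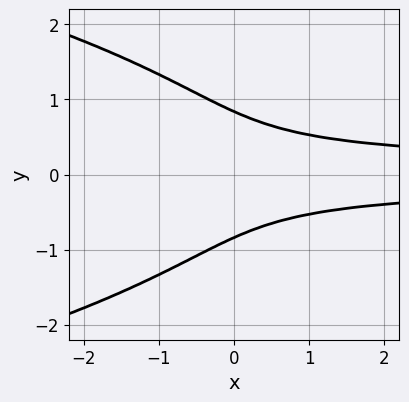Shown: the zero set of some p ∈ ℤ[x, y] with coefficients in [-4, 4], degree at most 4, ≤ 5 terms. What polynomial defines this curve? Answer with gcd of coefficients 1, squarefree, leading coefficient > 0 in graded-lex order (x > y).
1. Degree: no degree-3 curve has this shape, so deg p = 4.
2. Symmetries: it's symmetric under y → −y, forcing even powers of y.
3. From the axis intercepts and sections: it misses every integer gridline on the x-axis.
4. The integer polynomial consistent with all of this is the stated p.

2*y^4 + 3*x*y^2 - 1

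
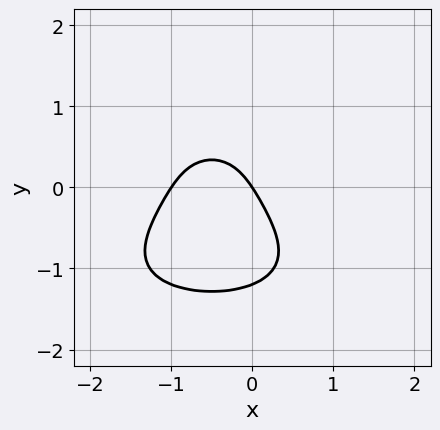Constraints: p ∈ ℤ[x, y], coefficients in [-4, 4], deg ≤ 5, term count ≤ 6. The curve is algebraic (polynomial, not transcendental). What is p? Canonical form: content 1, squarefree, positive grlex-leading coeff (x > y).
2*y^4 + y^3 + 3*x^2 + 3*x + 2*y

First, deg p = 4. A generic line meets the curve in up to 4 points.
Next, against the integer gridlines: it crosses the y-axis at the gridline y = 0; among the integer gridlines, it crosses the x-axis at x ∈ {-1, 0}.
Finally, matching integer coefficients to the picture gives p.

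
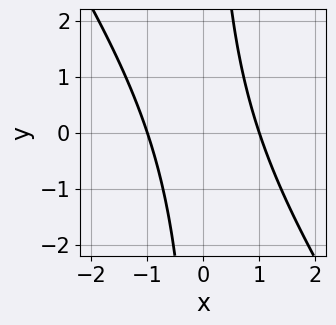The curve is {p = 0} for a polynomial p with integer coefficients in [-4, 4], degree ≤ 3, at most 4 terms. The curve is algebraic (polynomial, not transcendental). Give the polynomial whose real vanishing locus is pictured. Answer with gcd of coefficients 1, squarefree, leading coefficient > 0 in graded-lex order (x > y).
3*x^2 + 2*x*y - 3

deg p = 2. A generic line meets the curve in up to 2 points.
Against the integer gridlines: the curve avoids every integer y-axis point in the box; the x-axis gridline crossings are at x ∈ {-1, 1}.
Solving for integer coefficients yields p as stated.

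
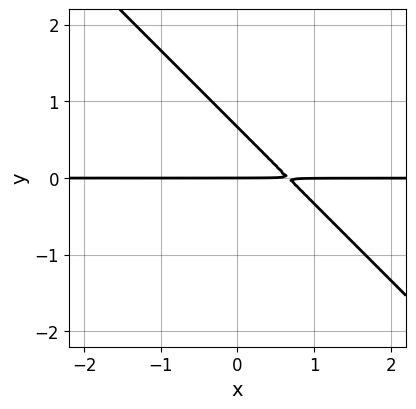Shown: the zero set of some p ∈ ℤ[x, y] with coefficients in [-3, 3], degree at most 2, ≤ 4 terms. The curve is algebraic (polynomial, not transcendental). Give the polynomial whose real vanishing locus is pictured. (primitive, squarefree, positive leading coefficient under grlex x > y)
First, deg p = 2.
Next, from the axis intercepts and sections: it crosses the y-axis at the gridline y = 0; the visible x-axis segment lies entirely on the curve.
Finally, matching integer coefficients to the picture gives p.

3*x*y + 3*y^2 - 2*y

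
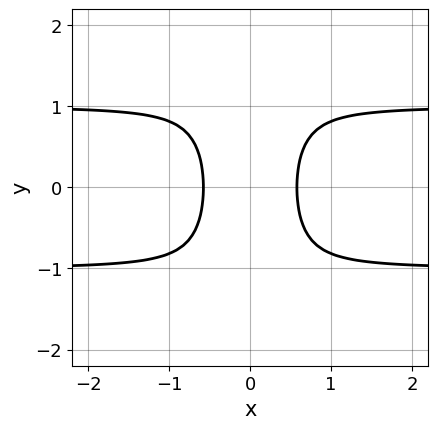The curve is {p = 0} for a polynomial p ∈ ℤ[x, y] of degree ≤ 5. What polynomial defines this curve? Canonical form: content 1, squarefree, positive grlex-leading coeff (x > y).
The degree is 4 — no degree-3 curve has this shape.
Symmetries: the y ↦ −y reflection is a symmetry, so y appears only in even powers; mirror symmetry x ↦ −x ⇒ only even powers of x.
Observable constraints: the curve avoids every integer y-axis point in the box.
The integer polynomial consistent with all of this is the stated p.

3*x^2*y^2 - 3*x^2 + 1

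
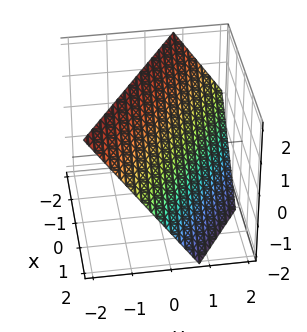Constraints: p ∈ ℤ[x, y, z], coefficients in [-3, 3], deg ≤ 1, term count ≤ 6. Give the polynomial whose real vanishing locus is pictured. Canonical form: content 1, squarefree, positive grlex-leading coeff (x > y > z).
2*x + 3*y + 2*z - 2

The degree is 1 — every cross-section is a straight line — this is a plane.
From the axis intercepts and sections: it crosses the z-axis at the gridline z = 1; one x-axis crossing is at x = 1.
Matching integer coefficients to the picture gives p.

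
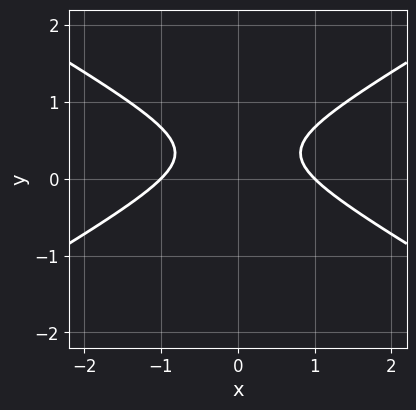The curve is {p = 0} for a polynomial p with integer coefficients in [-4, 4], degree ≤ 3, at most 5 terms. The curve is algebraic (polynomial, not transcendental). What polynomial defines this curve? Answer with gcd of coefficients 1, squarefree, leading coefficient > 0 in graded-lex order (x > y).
x^2 - 3*y^2 + 2*y - 1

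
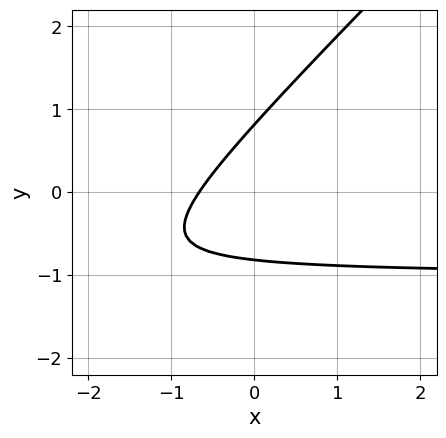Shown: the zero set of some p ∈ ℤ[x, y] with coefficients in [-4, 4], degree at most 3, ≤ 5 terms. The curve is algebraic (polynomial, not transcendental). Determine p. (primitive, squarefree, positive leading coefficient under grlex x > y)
First, deg p = 2. No degree-1 curve has this shape.
Finally, putting this together gives p.

3*x*y - 3*y^2 + 3*x + 2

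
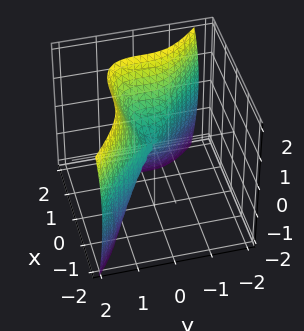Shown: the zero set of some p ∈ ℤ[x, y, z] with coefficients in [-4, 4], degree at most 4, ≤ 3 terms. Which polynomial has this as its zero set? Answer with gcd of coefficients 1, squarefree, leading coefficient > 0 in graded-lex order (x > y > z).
2*x^3 + 3*y^3 - z^2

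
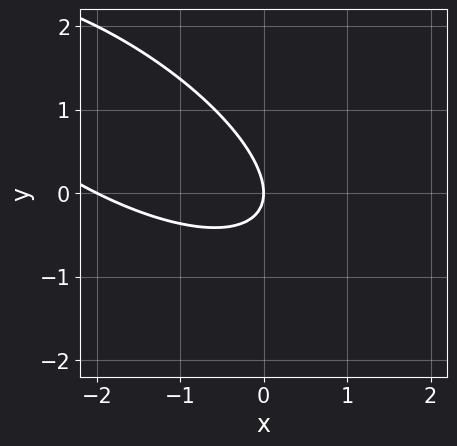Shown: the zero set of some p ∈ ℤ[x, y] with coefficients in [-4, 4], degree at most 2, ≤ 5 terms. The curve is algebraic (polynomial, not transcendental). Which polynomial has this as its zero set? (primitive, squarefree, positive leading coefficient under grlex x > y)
deg p = 2. A generic line meets the curve in up to 2 points.
Reading off the gridlines: among the integer gridlines, it crosses the x-axis at x ∈ {-2, 0}; it meets the y-axis at y = 0 (among the integer gridlines).
Fitting integer coefficients to these (and the overall shape) gives p.

x^2 + 2*x*y + 2*y^2 + 2*x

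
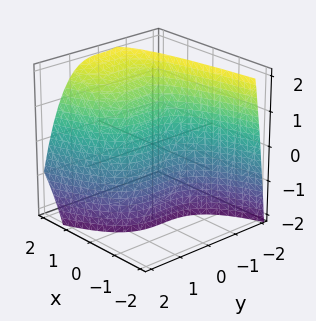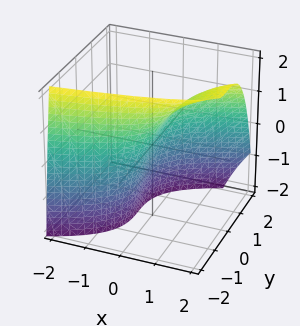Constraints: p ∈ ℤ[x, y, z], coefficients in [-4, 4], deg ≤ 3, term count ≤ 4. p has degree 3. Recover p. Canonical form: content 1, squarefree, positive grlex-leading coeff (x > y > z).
(a) deg p = 3. The shape is more complex than any degree-2 surface.
(b) Observable constraints: one y-axis crossing is at y = 0; it crosses the z-axis at the gridline z = 0; one x-axis crossing is at x = 0.
(c) The integer polynomial consistent with all of this is the stated p.

y^3 + x*z - 3*x + z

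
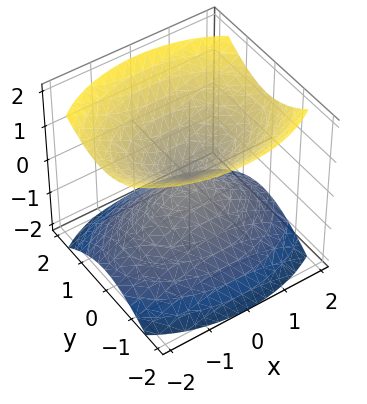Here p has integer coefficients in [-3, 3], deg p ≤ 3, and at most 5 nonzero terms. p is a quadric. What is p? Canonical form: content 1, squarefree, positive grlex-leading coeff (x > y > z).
x^2 + 2*y^2 - 2*z^2

(a) The picture has 2 separate pieces. They look like related sheets of one shape, so recover p as a whole.
(b) The degree is 2 — two nappes meeting at a single point; a quadric.
(c) Symmetries: it's symmetric under z → −z, forcing even powers of z; mirror symmetry y ↦ −y ⇒ only even powers of y; mirror symmetry x ↦ −x ⇒ only even powers of x.
(d) From the visible intercepts: it meets the z-axis at z = 0 (among the integer gridlines); it crosses the x-axis at the gridline x = 0.
(e) Putting this together gives p.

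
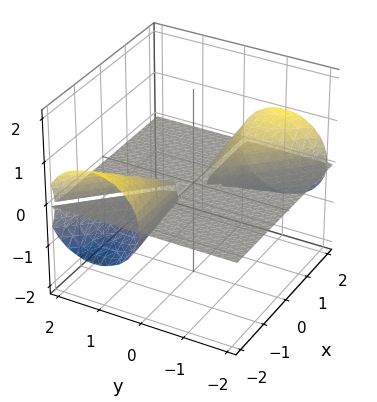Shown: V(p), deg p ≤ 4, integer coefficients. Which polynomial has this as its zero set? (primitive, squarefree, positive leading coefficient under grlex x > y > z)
x*y*z + y^2*z + z^3

(a) I count 3 distinct pieces.
(b) Degree: no degree-2 surface has this shape, so deg p = 3.
(c) Reading off the gridlines: the visible x-axis segment lies entirely on the surface; it crosses the z-axis at the gridline z = 0; the visible y-axis segment lies entirely on the surface.
(d) Fitting integer coefficients to these (and the overall shape) gives p.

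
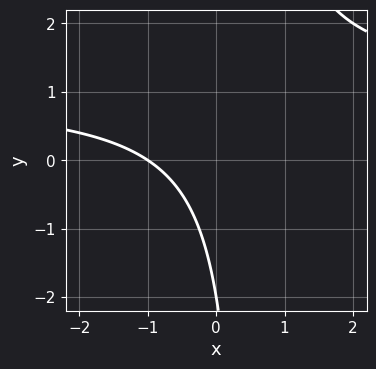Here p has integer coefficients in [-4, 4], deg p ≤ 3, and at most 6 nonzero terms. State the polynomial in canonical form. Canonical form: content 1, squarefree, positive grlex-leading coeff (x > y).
2*x*y - 2*x - y - 2

deg p = 2. The shape is more complex than any degree-1 curve.
Against the integer gridlines: it crosses the x-axis at the gridline x = -1; it crosses the y-axis at the gridline y = -2.
Matching integer coefficients to the picture gives p.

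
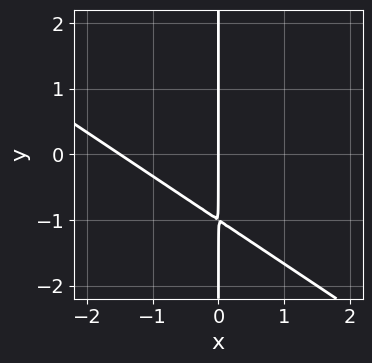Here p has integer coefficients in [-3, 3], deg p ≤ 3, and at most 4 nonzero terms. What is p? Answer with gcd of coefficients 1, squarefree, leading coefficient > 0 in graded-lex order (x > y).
1. Degree: a generic line meets the curve in up to 2 points, so deg p = 2.
2. From the axis intercepts and sections: one x-axis crossing is at x = 0; every point of the y-axis in the box is on the curve.
3. Fitting integer coefficients to these (and the overall shape) gives p.

2*x^2 + 3*x*y + 3*x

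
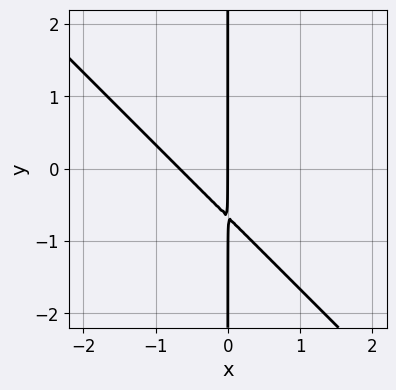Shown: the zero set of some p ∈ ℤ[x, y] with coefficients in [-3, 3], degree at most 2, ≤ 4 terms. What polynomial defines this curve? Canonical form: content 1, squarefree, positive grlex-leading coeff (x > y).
(a) The degree is 2 — the shape is more complex than any degree-1 curve.
(b) Against the integer gridlines: every point of the y-axis in the box is on the curve; it meets the x-axis at x = 0 (among the integer gridlines).
(c) Solving for integer coefficients yields p as stated.

3*x^2 + 3*x*y + 2*x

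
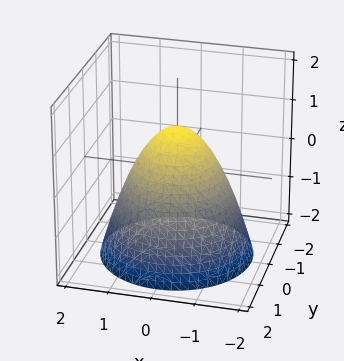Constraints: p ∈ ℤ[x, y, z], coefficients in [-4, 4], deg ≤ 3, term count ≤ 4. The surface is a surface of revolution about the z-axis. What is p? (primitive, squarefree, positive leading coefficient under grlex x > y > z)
First, the degree is 2 — a generic line meets the surface in up to 2 points.
Next, symmetries: the z-axis is an axis of rotation, so x and y enter only as x² + y².
Next, from the axis intercepts and sections: a circular section at z = -1 has radius between 1 and 2; it meets the z-axis at z = 1 (among the integer gridlines); the y-axis gridline crossings are at y ∈ {-1, 1}; among the integer gridlines, it crosses the x-axis at x ∈ {-1, 1}.
Finally, the integer polynomial consistent with all of this is the stated p.

x^2 + y^2 + z - 1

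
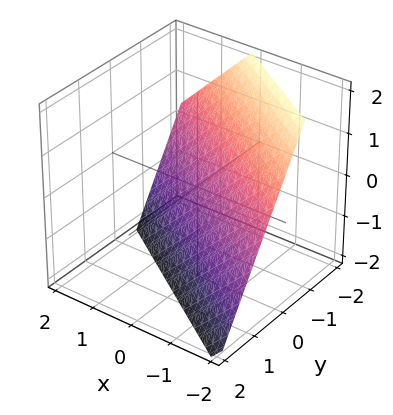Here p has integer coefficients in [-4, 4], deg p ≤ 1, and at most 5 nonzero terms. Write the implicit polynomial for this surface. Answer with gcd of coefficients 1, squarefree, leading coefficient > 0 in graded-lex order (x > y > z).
1. The degree is 1 — every cross-section is a straight line — this is a plane.
2. From the axis intercepts and sections: it meets the z-axis at z = -1 (among the integer gridlines); one x-axis crossing is at x = -1.
3. Solving for integer coefficients yields p as stated.

2*x + 3*y + 2*z + 2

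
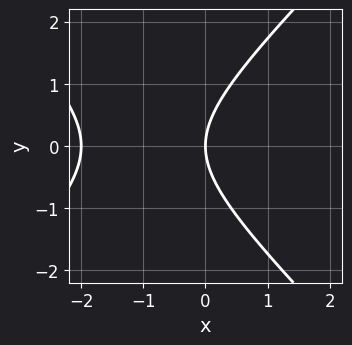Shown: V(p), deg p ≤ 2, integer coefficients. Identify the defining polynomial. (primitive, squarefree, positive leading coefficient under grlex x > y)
Degree: a generic line meets the curve in up to 2 points, so deg p = 2.
Symmetries: the y ↦ −y reflection is a symmetry, so y appears only in even powers.
From the visible intercepts: the x-axis gridline crossings are at x ∈ {-2, 0}; one y-axis crossing is at y = 0.
Assembling these constraints gives the stated polynomial.

x^2 - y^2 + 2*x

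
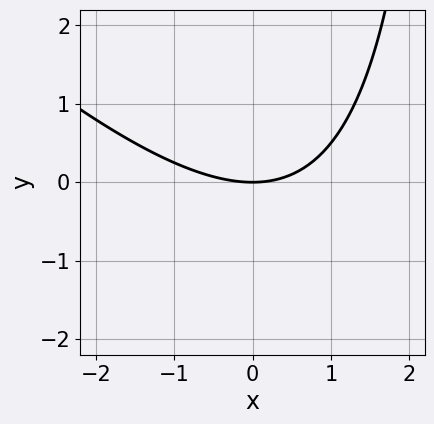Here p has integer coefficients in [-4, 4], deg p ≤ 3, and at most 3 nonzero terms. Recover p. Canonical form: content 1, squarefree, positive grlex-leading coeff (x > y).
x^2 + x*y - 3*y

(a) Degree: the shape is more complex than any degree-1 curve, so deg p = 2.
(b) From the visible intercepts: it meets the x-axis at x = 0 (among the integer gridlines); one y-axis crossing is at y = 0.
(c) Putting this together gives p.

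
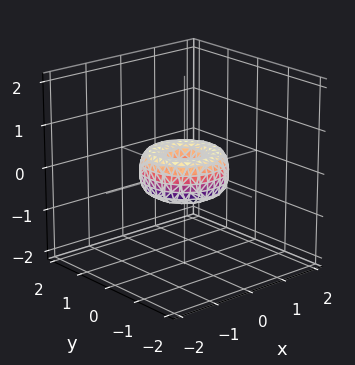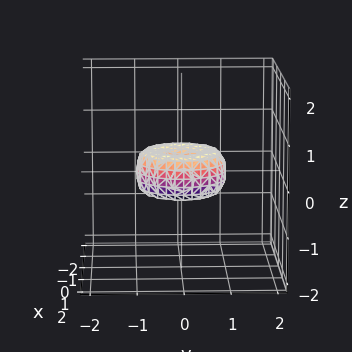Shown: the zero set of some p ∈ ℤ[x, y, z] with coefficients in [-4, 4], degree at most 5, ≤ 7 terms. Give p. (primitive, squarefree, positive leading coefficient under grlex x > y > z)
x^4 + 2*x^2*y^2 + y^4 - x^2 - y^2 + z^2

First, degree: the shape is more complex than any degree-3 surface, so deg p = 4.
Next, symmetries: rotational symmetry about the z-axis ⇒ p depends on x, y only through x² + y².
Next, against the integer gridlines: a circular section at z = 0 has radius exactly 1; the y-axis gridline crossings are at y ∈ {-1, 0, 1}.
Finally, matching integer coefficients to the picture gives p. Check: (1, 0, 0) on the x-axis lies on the surface, and p(1, 0, 0) = 0. ✓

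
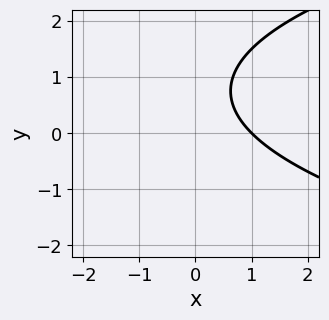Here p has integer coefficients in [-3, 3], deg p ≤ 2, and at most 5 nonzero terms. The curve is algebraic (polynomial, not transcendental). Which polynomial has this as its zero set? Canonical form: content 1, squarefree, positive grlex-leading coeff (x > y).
2*y^2 - 3*x - 3*y + 3

First, degree: a generic line meets the curve in up to 2 points, so deg p = 2.
Then, from the axis intercepts and sections: the curve avoids every integer y-axis point in the box; one x-axis crossing is at x = 1.
Finally, these observations pin down the coefficients.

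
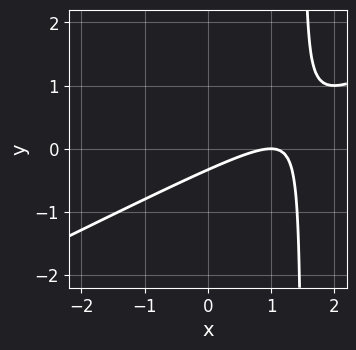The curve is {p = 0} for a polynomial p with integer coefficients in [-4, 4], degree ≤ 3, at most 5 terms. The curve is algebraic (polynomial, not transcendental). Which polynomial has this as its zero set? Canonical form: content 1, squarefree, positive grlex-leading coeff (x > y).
1. The degree is 2 — the shape is more complex than any degree-1 curve.
2. Checking where it meets the axes: it crosses the x-axis at the gridline x = 1.
3. Matching integer coefficients to the picture gives p.

x^2 - 2*x*y - 2*x + 3*y + 1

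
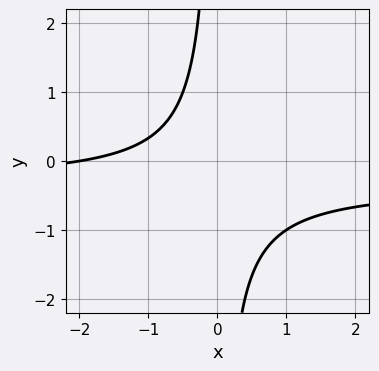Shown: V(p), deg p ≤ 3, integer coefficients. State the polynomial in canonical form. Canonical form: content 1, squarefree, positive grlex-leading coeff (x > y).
(a) The degree is 2 — the shape is more complex than any degree-1 curve.
(b) From the axis intercepts and sections: no y-intercept at any integer in the box; one x-axis crossing is at x = -2.
(c) Fitting integer coefficients to these (and the overall shape) gives p.

3*x*y + x + 2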